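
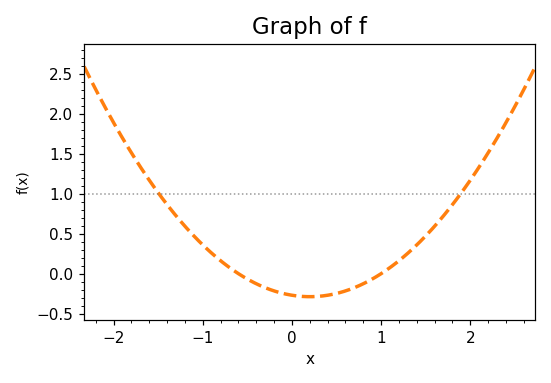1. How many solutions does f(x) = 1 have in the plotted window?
2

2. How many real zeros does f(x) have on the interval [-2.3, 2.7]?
2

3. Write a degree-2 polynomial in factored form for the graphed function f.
y = 0.45(x + 0.6)(x - 1)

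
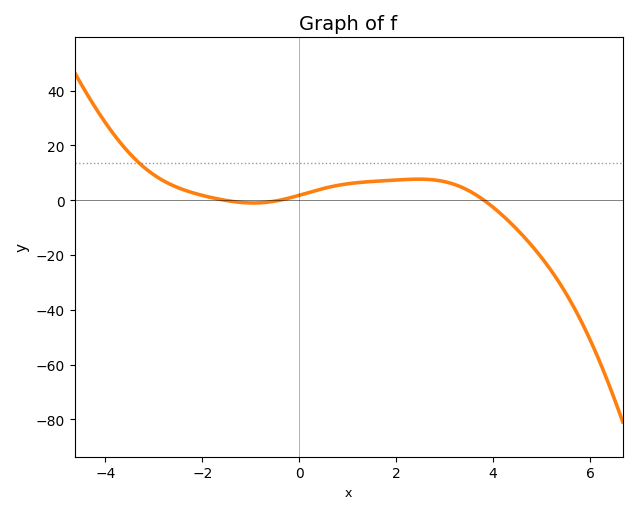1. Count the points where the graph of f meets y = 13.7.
1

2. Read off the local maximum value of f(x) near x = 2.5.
7.66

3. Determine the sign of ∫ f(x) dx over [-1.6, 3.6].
positive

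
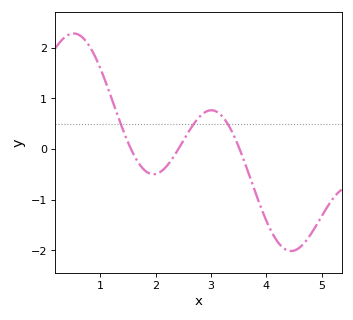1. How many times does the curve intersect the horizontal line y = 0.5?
3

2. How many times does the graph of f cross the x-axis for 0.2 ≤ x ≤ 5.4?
3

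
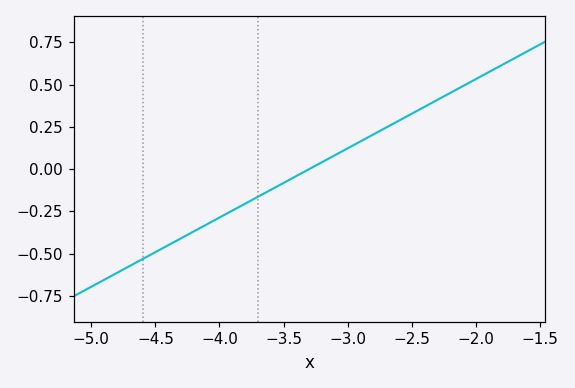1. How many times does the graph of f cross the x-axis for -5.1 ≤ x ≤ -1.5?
1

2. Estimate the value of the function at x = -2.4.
0.36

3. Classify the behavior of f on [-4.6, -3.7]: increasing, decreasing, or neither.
increasing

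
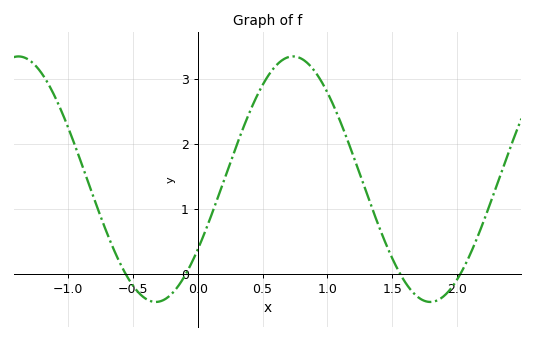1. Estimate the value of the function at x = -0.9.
1.7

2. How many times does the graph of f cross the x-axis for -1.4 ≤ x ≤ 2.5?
4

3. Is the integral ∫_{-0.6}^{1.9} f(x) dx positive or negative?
positive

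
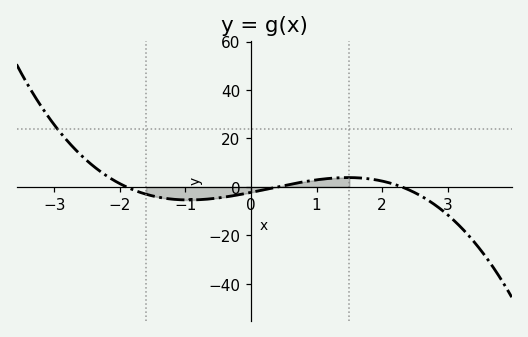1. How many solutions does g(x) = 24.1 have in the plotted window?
1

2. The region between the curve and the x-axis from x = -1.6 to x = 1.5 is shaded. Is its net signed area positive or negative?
negative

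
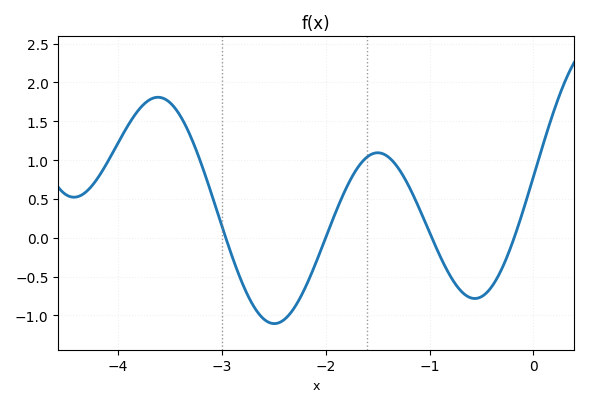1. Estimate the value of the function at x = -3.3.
1.3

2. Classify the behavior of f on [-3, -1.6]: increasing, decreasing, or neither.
neither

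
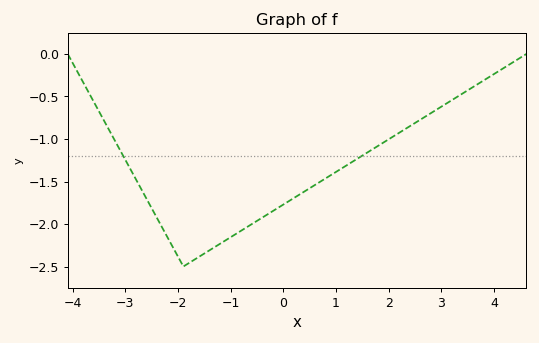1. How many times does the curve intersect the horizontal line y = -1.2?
2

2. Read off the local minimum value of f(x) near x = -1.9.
-2.5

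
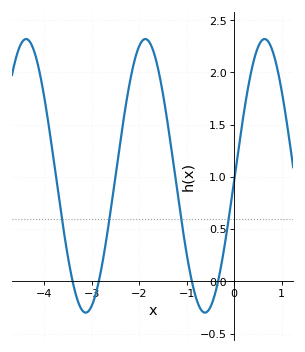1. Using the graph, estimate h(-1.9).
2.32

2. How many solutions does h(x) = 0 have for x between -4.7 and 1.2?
4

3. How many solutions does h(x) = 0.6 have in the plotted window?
4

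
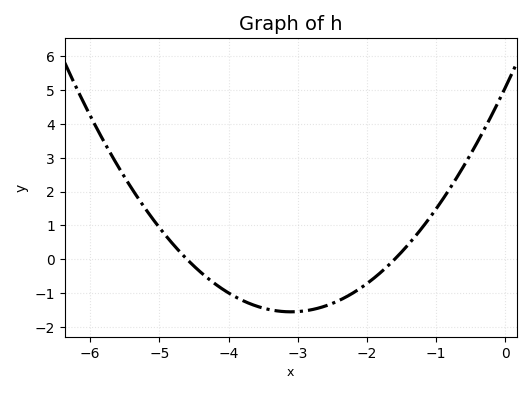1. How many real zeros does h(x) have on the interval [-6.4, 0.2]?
2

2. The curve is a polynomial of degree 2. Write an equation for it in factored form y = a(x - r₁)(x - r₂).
y = 0.69(x + 4.6)(x + 1.6)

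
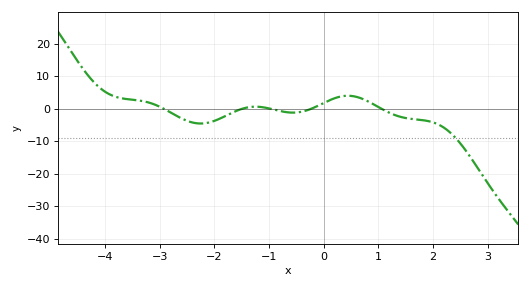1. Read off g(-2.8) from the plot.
-1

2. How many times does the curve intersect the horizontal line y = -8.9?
1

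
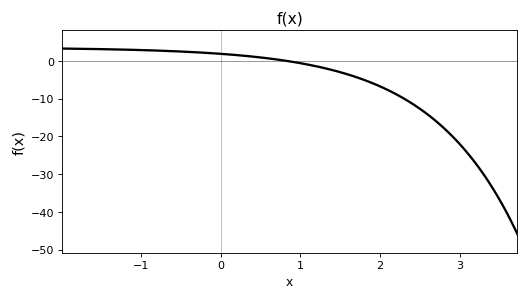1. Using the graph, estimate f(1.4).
-2.37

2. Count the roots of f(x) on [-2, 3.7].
1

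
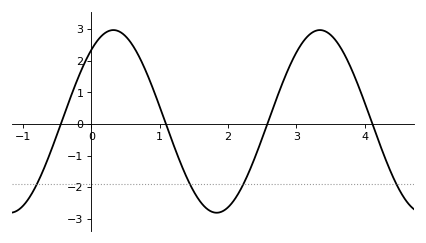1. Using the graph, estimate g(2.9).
1.83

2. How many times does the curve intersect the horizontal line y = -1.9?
4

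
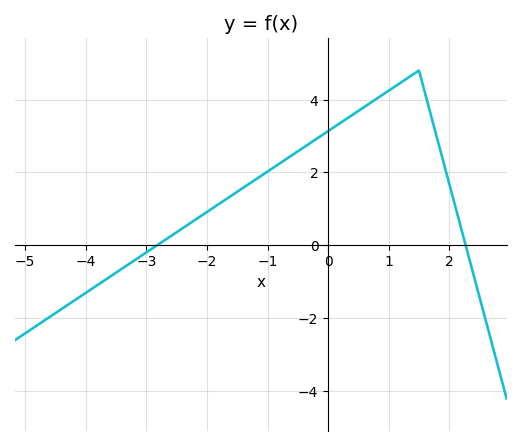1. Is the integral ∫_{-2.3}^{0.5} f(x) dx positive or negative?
positive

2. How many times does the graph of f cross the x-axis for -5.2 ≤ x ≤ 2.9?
2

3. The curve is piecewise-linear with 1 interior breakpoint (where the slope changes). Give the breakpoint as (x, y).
(1.5, 4.8)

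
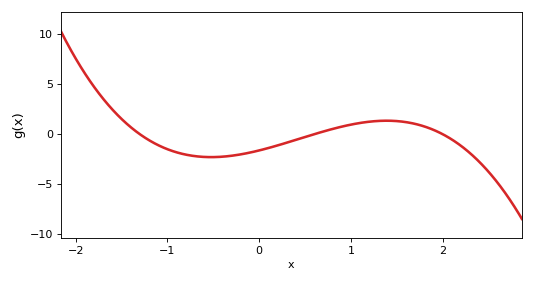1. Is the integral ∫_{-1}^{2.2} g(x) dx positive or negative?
negative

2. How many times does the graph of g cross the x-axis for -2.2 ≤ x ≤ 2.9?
3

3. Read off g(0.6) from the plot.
0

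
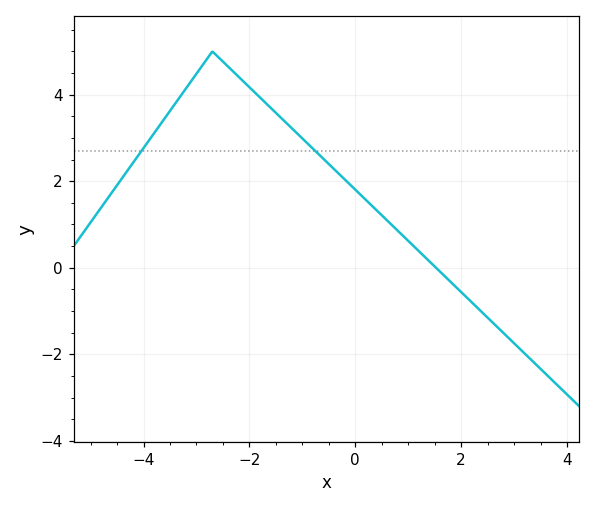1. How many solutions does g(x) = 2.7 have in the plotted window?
2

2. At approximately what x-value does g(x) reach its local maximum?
-2.7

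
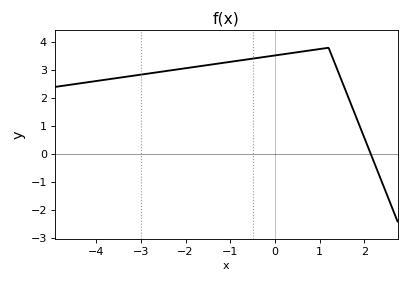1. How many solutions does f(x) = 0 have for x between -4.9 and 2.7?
1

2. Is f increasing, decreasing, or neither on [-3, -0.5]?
increasing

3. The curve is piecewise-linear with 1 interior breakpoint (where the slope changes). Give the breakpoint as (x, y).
(1.2, 3.8)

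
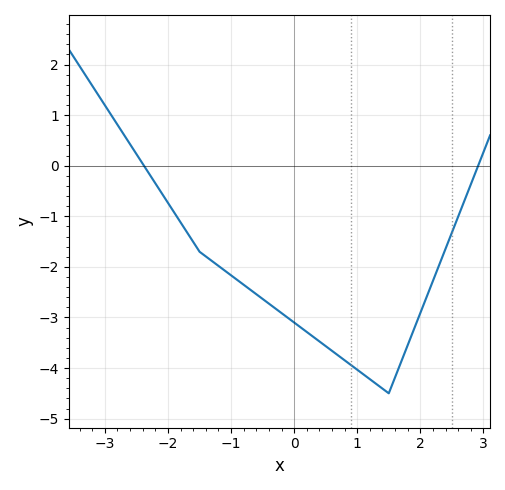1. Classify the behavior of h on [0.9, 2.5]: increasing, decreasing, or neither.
neither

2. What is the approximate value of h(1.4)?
-4.41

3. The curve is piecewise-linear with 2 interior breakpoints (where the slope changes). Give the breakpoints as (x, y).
(-1.5, -1.7); (1.5, -4.5)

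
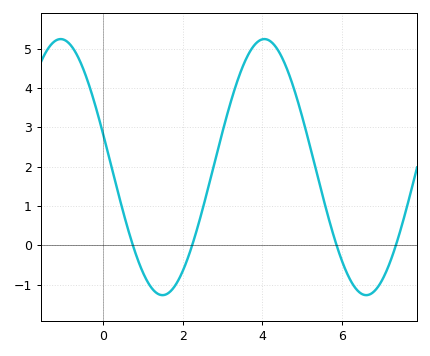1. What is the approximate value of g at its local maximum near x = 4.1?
5.2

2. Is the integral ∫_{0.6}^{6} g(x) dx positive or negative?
positive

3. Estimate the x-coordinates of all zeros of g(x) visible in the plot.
0.8, 2.2, 5.8, 7.4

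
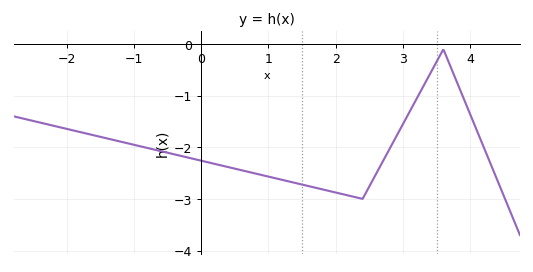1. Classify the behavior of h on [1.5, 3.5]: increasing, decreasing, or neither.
neither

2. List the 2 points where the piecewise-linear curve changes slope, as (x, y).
(2.4, -3); (3.6, -0.1)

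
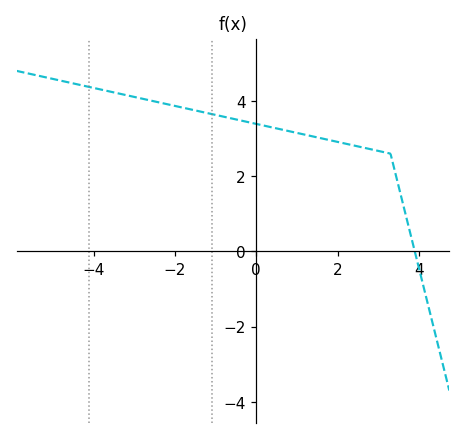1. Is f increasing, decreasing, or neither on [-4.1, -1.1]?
decreasing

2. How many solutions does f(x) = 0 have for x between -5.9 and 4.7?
1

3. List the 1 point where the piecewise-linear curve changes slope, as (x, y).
(3.3, 2.6)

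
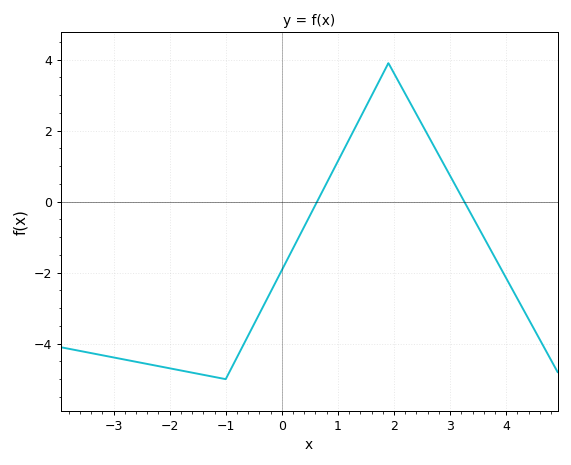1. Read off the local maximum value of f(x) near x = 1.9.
3.9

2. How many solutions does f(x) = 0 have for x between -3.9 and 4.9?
2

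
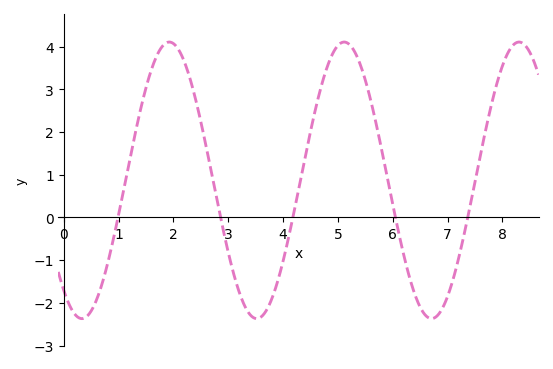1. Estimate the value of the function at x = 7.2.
-1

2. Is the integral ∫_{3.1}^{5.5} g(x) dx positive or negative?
positive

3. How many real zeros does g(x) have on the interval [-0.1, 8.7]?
5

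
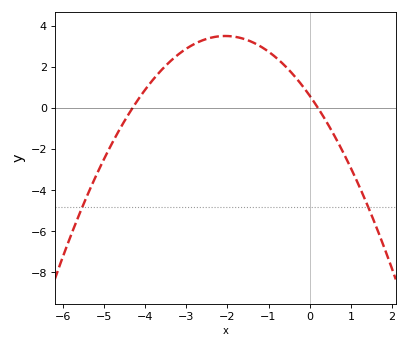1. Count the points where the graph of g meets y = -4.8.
2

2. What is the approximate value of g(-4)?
0.8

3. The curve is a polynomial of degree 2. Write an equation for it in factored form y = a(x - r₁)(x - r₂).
y = -0.69(x + 4.3)(x - 0.2)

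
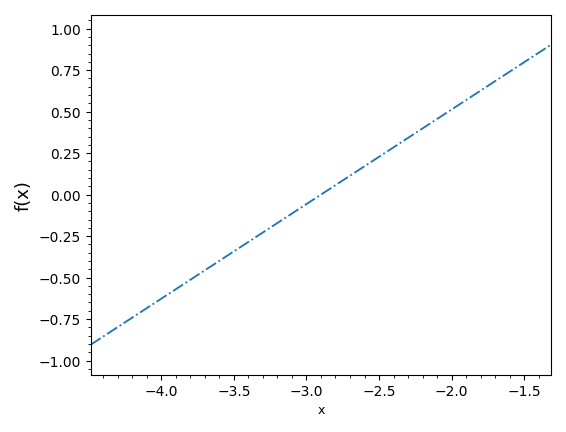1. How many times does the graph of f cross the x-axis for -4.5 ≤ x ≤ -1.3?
1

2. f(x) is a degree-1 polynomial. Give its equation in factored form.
y = 0.57(x + 2.9)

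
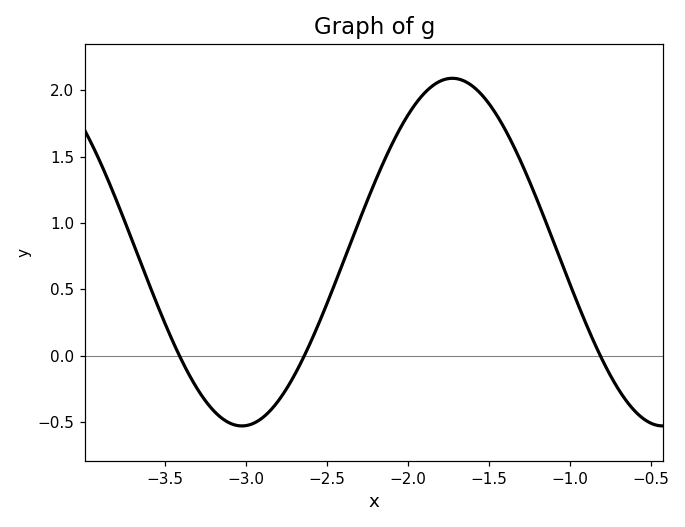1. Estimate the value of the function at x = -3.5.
0.251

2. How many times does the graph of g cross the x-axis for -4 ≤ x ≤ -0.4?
3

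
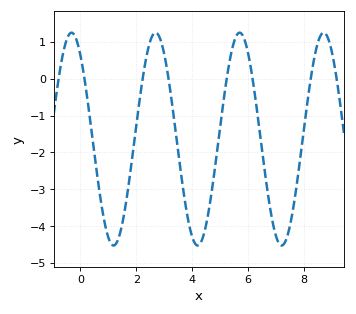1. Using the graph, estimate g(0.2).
-0.275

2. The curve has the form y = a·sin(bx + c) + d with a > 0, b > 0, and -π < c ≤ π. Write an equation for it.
y = 2.89sin(2.09x + 2.23) - 1.64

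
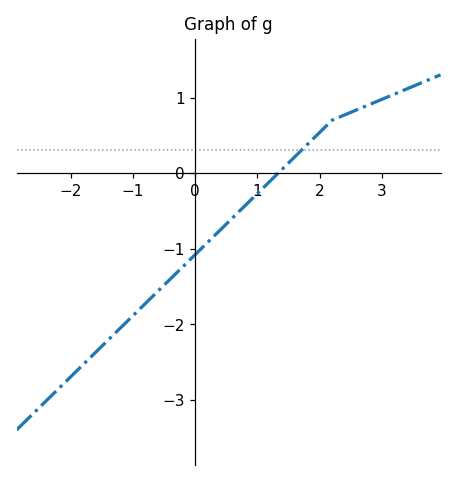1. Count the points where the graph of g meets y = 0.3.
1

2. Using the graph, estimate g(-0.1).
-1.16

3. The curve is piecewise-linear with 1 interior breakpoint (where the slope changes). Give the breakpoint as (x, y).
(2.2, 0.7)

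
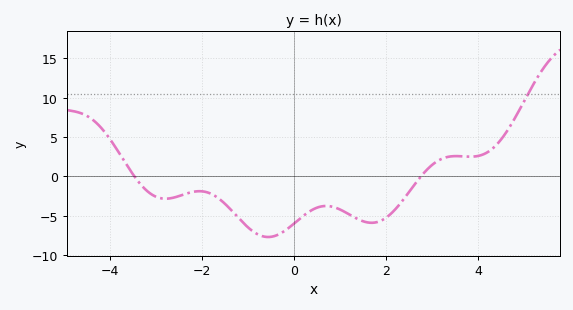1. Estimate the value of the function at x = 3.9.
2.52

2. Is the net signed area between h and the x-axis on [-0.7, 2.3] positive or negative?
negative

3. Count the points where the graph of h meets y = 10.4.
1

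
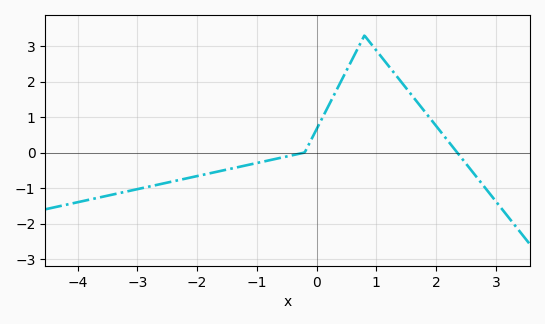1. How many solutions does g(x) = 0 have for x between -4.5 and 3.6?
2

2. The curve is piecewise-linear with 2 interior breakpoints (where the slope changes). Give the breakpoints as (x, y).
(-0.2, 0); (0.8, 3.3)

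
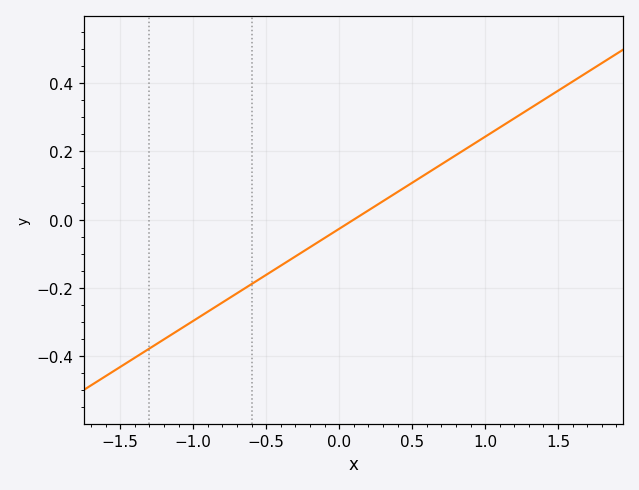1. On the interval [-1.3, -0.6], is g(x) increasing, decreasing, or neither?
increasing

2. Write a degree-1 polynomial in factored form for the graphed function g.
y = 0.27(x - 0.1)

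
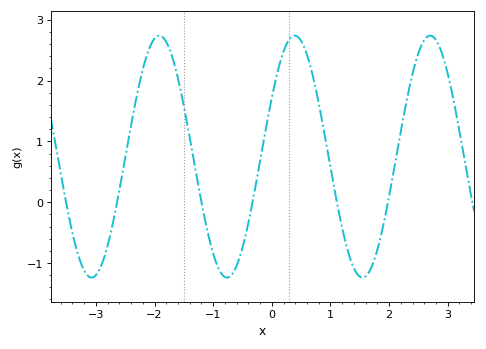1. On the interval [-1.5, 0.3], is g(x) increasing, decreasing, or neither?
neither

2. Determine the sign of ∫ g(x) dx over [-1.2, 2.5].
positive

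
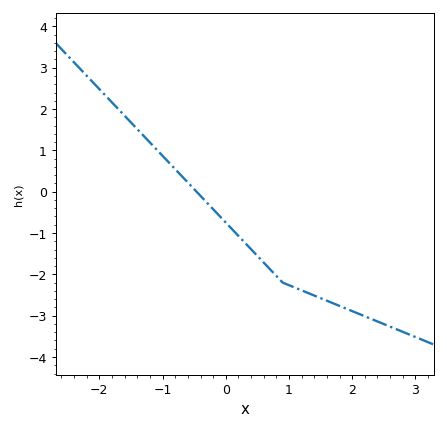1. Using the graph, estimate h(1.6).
-2.64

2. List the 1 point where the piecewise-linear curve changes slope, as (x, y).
(0.9, -2.2)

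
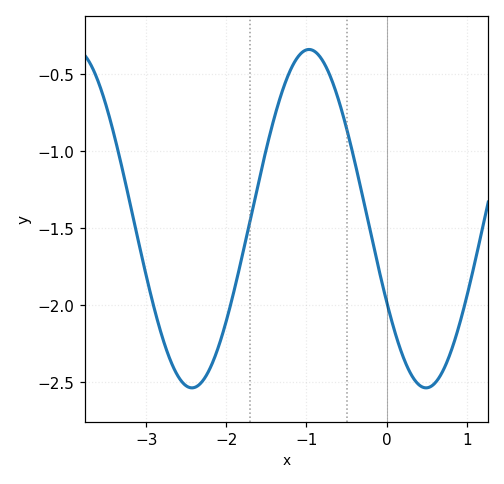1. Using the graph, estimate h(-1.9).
-1.9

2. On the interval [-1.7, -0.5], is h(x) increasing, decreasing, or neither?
neither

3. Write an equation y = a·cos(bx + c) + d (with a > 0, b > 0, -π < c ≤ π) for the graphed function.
y = 1.1cos(2.1x + 2.1) - 1.44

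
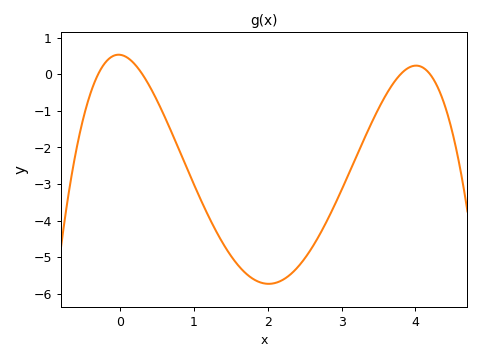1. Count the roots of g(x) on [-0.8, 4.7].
4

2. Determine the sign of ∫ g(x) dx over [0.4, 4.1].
negative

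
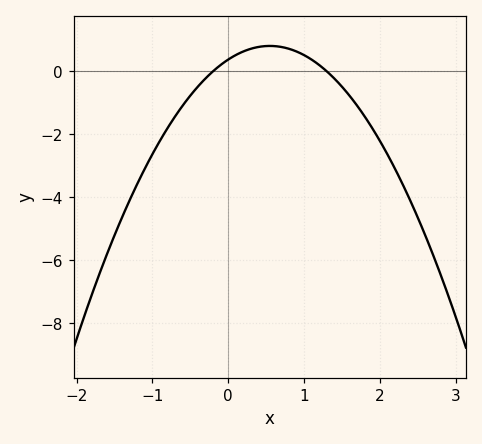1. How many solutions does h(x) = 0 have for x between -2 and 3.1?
2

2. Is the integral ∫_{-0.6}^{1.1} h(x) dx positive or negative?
positive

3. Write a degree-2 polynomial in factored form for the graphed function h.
y = -1.43(x + 0.2)(x - 1.3)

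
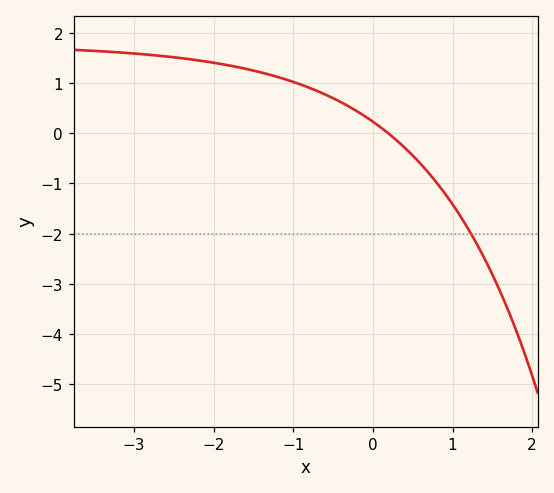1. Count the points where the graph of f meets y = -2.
1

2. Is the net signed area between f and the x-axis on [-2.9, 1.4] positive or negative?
positive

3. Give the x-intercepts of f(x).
0.192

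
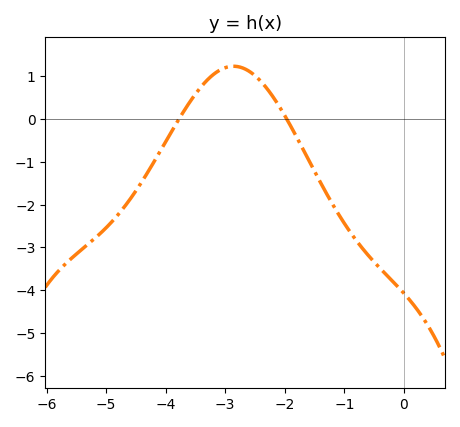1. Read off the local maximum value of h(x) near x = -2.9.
1.2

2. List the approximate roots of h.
-3.8, -2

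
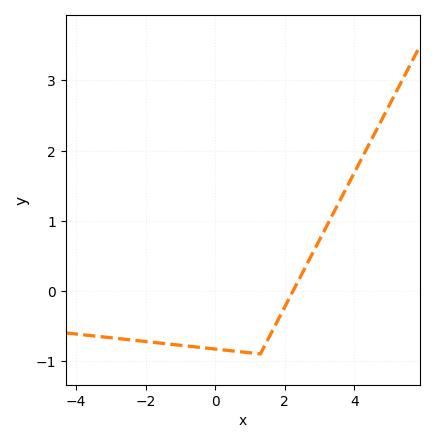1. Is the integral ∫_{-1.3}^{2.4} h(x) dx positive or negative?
negative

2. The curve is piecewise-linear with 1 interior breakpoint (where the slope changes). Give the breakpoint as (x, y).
(1.3, -0.9)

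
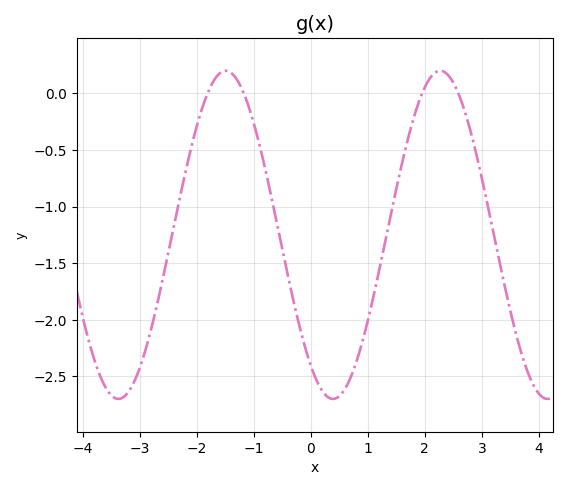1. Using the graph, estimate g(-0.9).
-0.45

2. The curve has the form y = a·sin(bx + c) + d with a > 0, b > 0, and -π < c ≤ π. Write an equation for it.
y = 1.45sin(1.7x - 2.2) - 1.25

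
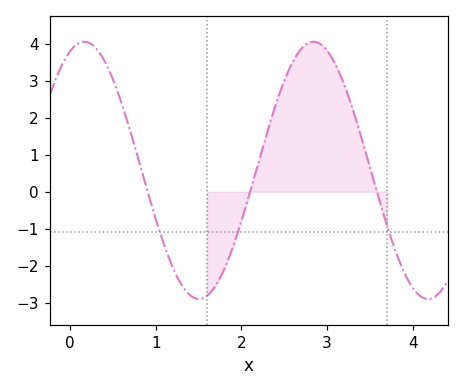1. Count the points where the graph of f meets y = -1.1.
3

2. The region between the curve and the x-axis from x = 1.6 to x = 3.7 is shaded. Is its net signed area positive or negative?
positive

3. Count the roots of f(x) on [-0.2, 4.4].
3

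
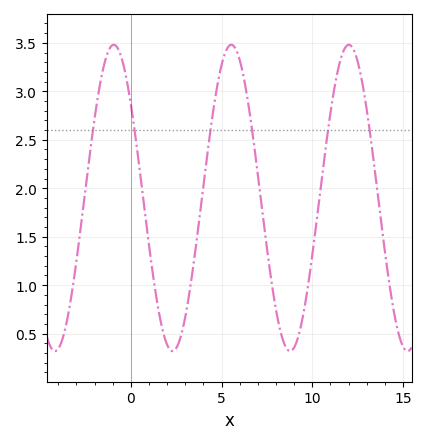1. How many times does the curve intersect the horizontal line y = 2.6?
6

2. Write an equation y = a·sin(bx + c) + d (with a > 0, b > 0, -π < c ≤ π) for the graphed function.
y = 1.58sin(0.97x + 2.48) + 1.9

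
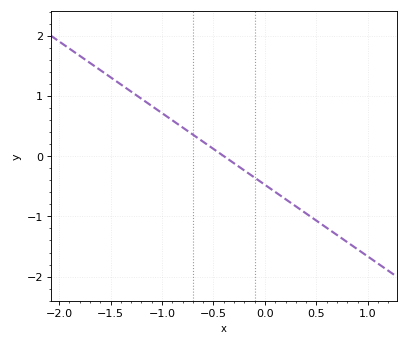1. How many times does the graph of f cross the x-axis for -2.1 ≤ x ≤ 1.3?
1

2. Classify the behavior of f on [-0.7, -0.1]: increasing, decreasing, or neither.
decreasing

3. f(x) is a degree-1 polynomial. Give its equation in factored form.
y = -1.19(x + 0.4)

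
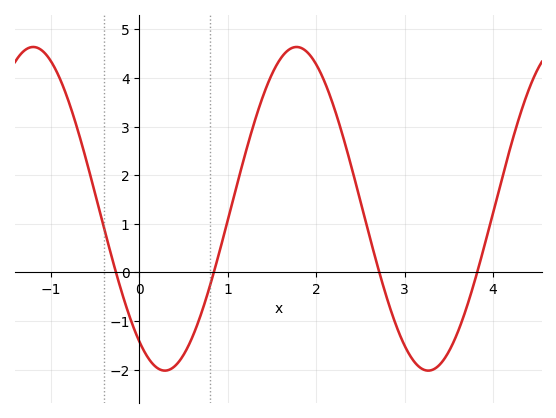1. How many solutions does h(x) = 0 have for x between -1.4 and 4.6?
4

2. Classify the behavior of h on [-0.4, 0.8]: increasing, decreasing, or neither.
neither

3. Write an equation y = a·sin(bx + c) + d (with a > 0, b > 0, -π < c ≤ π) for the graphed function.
y = 3.33sin(2.1x - 2.2) + 1.31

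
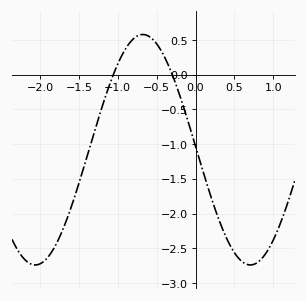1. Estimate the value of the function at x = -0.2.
-0.3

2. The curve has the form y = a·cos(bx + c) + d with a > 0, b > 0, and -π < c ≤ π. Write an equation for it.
y = 1.66cos(2.3x + 1.5) - 1.08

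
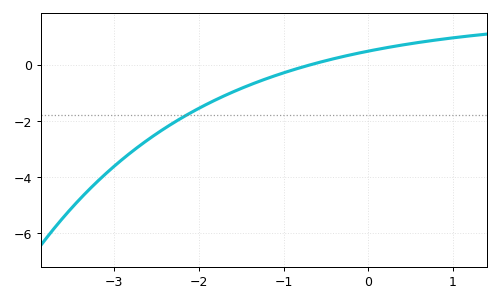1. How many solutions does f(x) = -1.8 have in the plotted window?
1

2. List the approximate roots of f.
-0.677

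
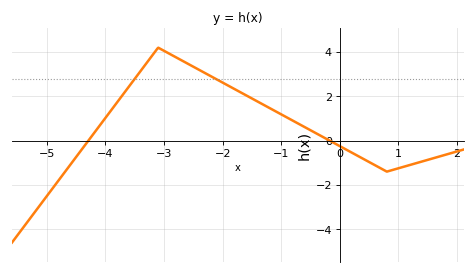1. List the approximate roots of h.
-4.29, -0.175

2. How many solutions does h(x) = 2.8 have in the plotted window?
2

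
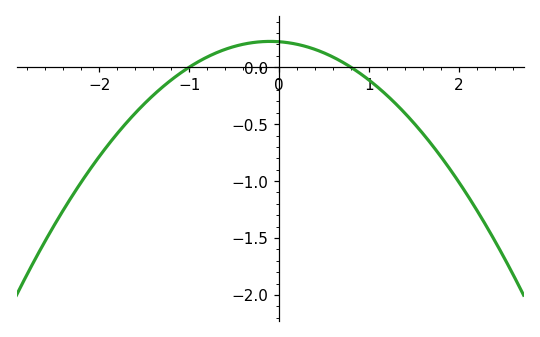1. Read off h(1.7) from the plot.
-0.7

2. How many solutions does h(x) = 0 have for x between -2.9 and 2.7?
2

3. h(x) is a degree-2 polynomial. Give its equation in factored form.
y = -0.28(x + 1)(x - 0.8)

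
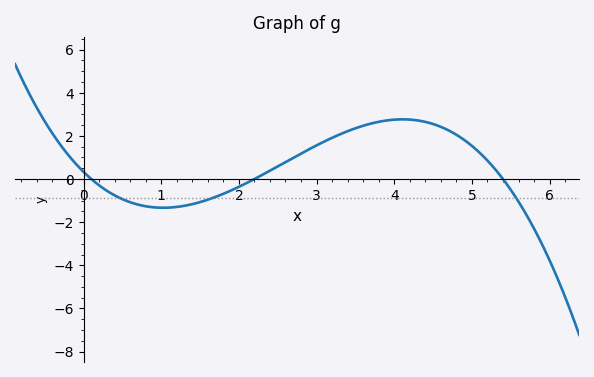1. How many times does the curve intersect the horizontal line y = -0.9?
3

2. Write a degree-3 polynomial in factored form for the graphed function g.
y = -0.28(x - 0.1)(x - 2.2)(x - 5.4)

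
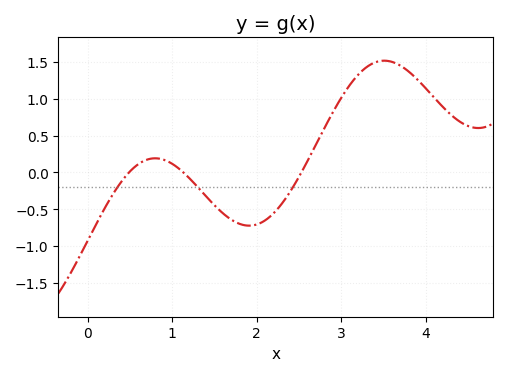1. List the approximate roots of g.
0.5, 1.1, 2.5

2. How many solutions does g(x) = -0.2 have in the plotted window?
3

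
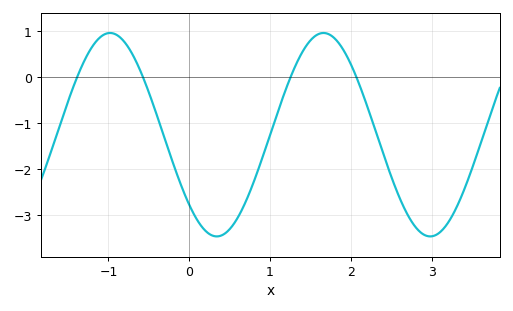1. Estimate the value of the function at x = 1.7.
0.94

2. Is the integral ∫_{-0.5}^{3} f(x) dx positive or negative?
negative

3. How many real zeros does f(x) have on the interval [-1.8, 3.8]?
4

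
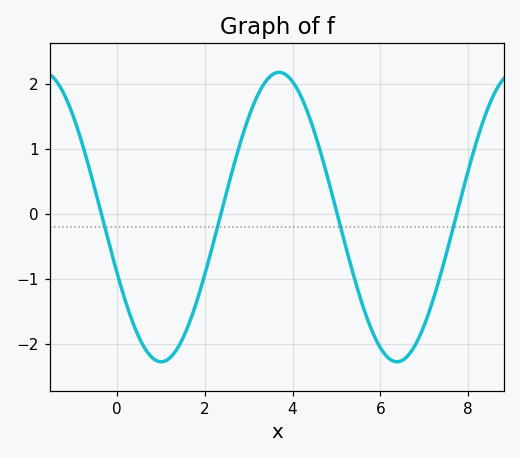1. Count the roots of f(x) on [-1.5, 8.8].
4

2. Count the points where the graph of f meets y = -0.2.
4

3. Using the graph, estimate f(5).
0.043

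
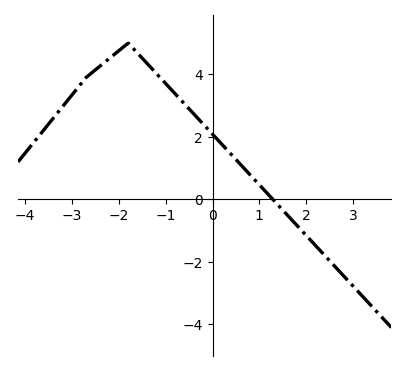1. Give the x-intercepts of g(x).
1.2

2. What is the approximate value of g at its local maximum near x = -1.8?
5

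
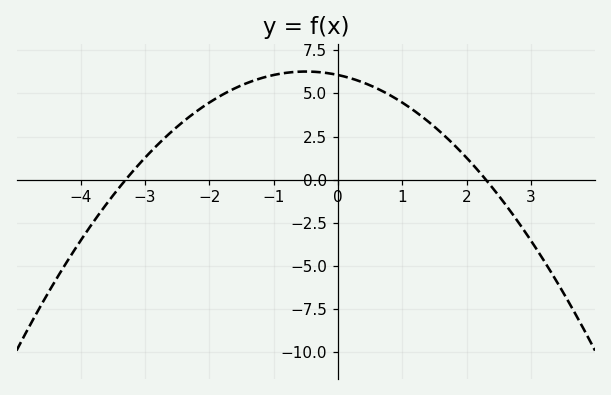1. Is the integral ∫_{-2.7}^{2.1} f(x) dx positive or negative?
positive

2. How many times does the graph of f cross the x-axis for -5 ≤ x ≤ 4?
2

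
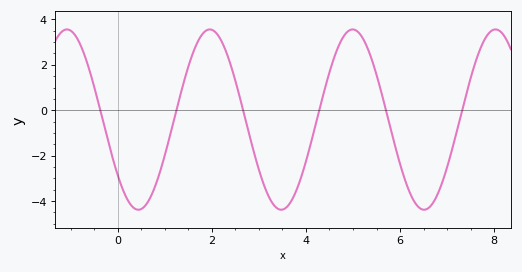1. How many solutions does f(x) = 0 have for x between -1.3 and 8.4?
6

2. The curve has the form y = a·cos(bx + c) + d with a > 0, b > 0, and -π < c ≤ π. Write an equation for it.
y = 3.97cos(2.1x + 2.2) - 0.41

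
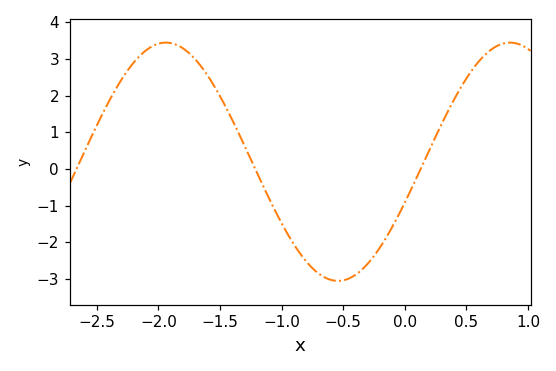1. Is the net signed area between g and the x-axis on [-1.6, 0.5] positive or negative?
negative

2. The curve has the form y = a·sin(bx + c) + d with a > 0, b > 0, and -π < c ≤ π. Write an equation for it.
y = 3.25sin(2.2x - 0.35) + 0.2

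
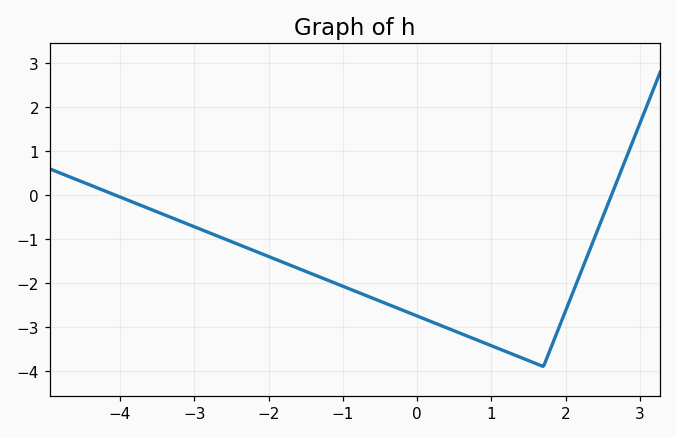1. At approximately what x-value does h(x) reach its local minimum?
1.6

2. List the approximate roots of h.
-4, 2.6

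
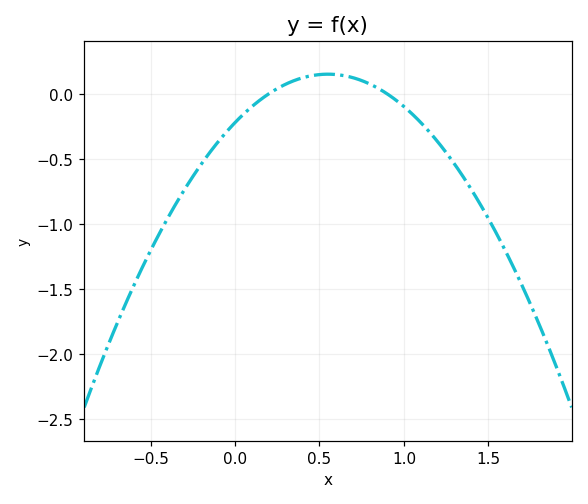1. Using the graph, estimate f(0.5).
0.15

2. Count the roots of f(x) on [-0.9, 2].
2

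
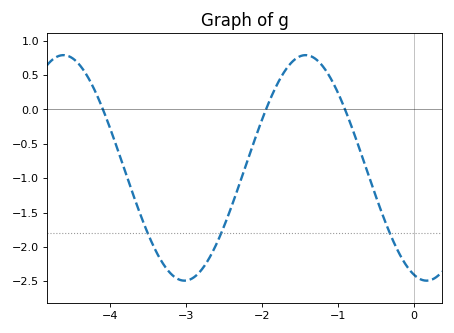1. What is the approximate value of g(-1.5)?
0.773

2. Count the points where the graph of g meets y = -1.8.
3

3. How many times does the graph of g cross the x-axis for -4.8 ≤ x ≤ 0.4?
3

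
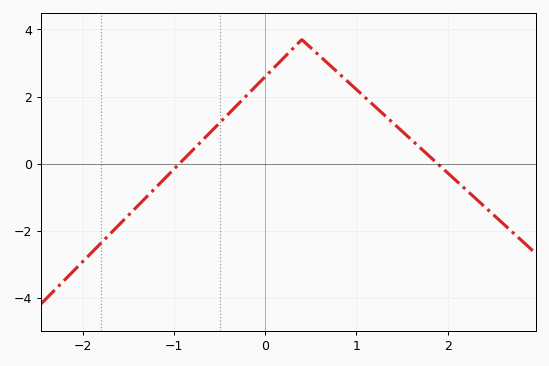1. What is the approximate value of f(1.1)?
1.96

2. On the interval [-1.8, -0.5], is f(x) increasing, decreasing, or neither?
increasing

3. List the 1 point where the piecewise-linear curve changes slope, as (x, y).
(0.4, 3.7)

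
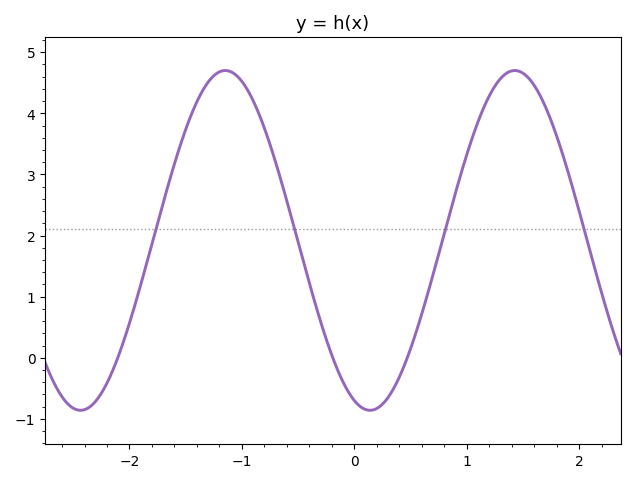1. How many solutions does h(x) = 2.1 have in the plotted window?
4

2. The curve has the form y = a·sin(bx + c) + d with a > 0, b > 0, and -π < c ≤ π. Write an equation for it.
y = 2.78sin(2.4x - 1.9) + 1.92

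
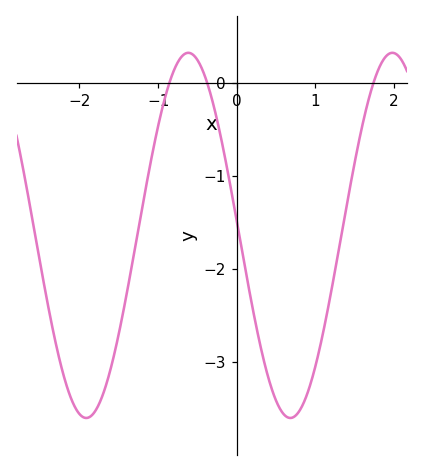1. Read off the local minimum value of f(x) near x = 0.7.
-3.6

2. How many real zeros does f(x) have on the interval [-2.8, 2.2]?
3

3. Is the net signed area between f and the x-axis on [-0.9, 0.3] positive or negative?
negative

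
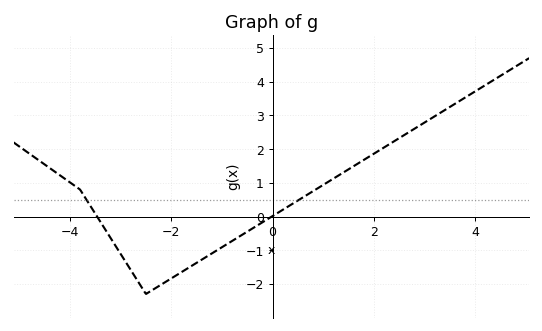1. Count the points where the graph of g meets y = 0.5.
2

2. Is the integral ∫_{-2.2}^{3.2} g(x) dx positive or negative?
positive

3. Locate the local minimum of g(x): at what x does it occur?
-2.4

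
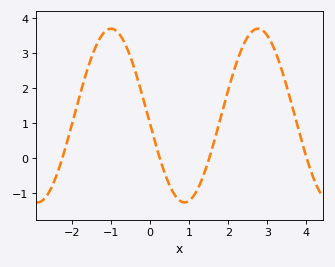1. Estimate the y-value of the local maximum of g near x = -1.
3.7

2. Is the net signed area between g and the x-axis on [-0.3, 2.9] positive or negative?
positive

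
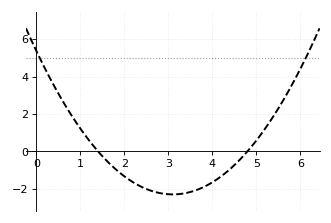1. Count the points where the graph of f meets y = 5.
2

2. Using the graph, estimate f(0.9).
1.6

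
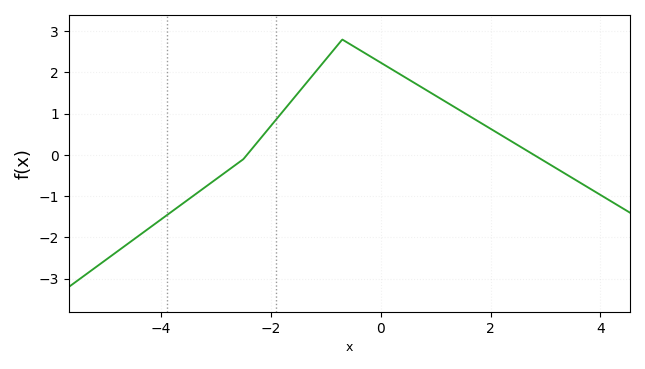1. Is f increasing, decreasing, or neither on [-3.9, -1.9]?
increasing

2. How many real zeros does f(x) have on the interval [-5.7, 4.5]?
2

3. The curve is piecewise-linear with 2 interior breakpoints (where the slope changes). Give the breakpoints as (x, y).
(-2.5, -0.1); (-0.7, 2.8)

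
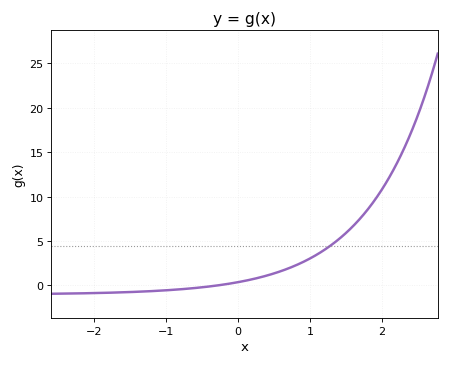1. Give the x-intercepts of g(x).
-0.289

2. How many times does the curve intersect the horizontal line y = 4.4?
1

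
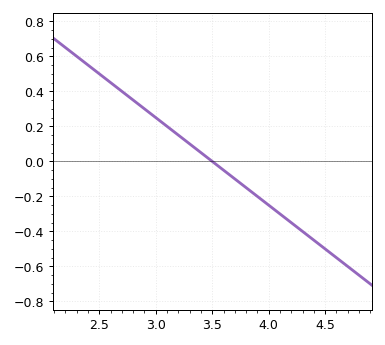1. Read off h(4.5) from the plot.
-0.5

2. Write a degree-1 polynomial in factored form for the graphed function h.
y = -0.5(x - 3.5)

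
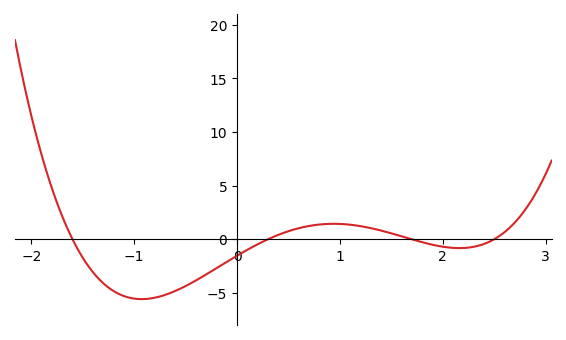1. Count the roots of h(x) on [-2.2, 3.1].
4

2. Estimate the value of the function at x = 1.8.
-0.268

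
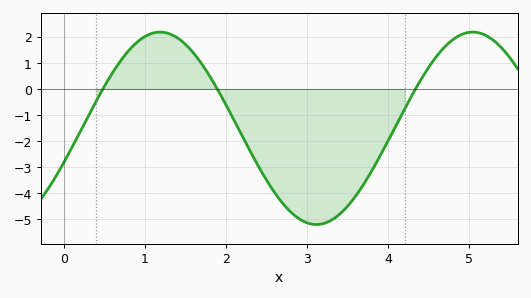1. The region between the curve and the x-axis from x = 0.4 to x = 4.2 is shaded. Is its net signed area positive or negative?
negative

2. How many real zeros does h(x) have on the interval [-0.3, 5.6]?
3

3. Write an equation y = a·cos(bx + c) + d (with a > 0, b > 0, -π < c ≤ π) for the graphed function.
y = 3.69cos(1.63x - 1.93) - 1.51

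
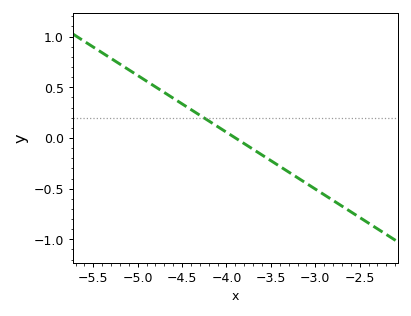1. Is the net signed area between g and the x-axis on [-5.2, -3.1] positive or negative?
positive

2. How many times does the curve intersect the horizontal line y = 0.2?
1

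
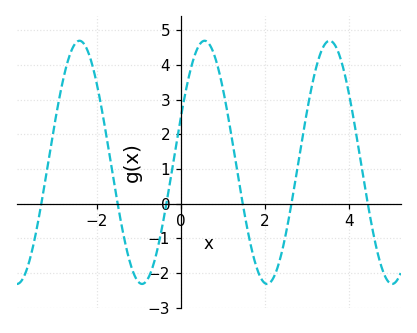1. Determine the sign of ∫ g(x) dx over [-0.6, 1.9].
positive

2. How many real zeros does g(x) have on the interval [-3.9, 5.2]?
6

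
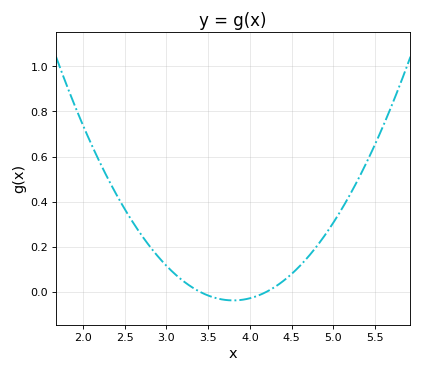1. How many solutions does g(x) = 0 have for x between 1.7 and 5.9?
2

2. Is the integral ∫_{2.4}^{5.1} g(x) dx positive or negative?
positive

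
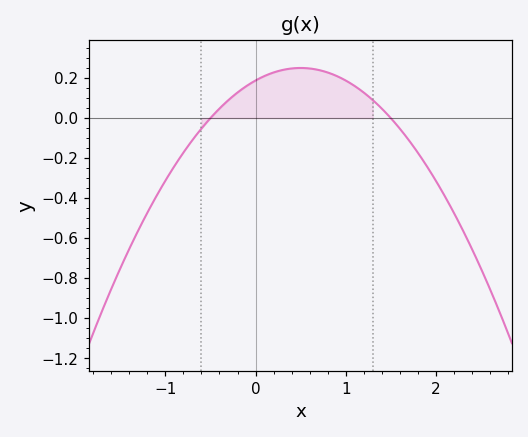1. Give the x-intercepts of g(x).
-0.5, 1.5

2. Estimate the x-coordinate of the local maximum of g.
0.5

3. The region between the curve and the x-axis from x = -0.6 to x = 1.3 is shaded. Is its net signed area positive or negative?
positive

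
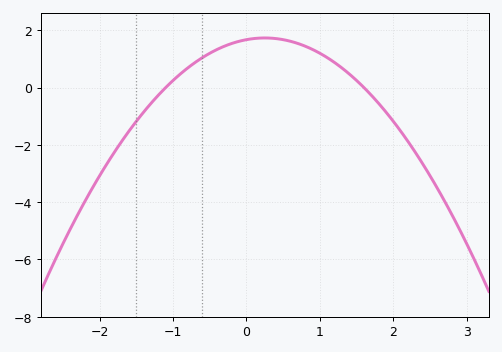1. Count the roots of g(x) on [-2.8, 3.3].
2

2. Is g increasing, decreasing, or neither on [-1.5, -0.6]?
increasing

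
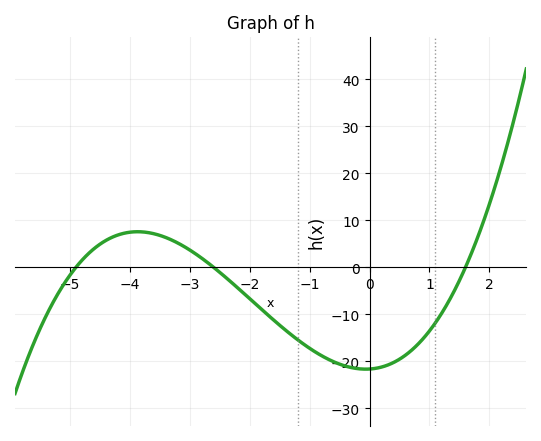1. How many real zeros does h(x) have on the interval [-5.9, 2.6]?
3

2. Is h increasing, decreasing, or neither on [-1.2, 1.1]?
neither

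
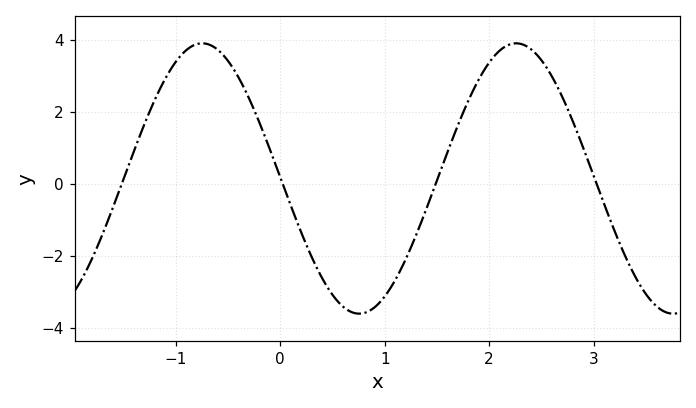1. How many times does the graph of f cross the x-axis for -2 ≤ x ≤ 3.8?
4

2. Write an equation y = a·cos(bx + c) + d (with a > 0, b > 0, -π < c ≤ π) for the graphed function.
y = 3.76cos(2.09x + 1.56) + 0.15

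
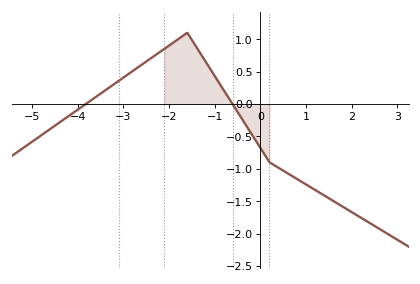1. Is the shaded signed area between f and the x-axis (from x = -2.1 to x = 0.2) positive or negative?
positive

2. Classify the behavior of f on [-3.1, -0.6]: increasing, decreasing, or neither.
neither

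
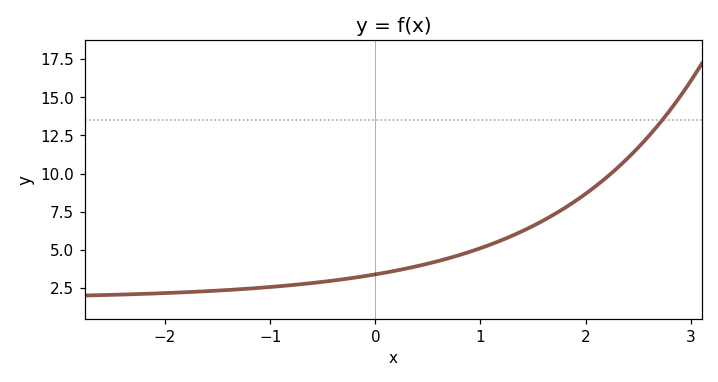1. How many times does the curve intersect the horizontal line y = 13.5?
1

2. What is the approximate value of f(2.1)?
9.2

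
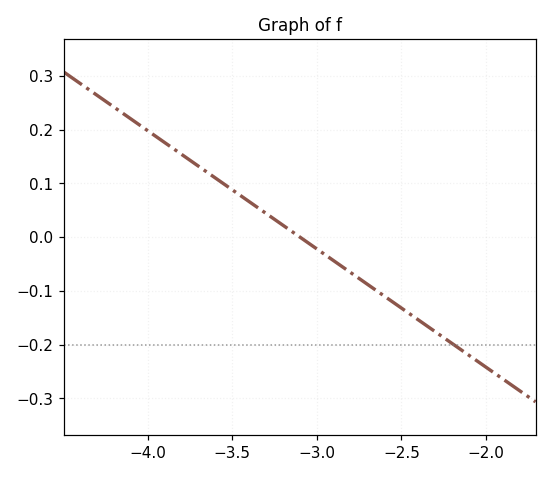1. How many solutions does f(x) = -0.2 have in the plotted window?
1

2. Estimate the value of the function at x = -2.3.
-0.176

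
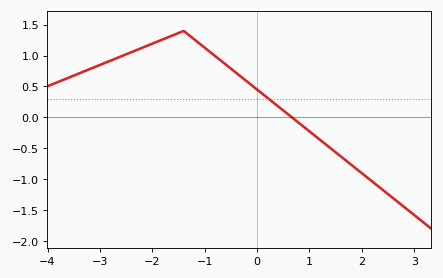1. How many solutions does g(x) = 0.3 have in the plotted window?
1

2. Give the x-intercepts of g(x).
0.7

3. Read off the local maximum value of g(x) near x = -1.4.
1.4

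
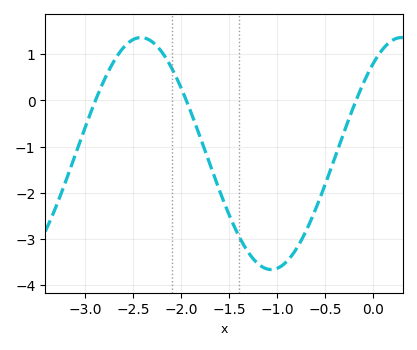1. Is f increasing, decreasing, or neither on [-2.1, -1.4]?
decreasing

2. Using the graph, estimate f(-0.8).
-3.2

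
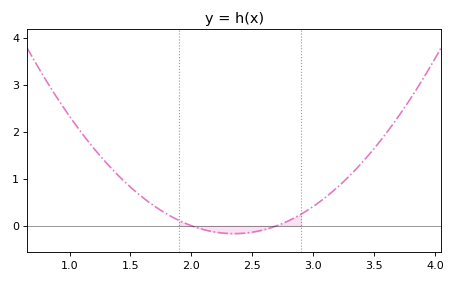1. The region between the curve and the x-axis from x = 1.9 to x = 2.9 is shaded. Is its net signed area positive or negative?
negative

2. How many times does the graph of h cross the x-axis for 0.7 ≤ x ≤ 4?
2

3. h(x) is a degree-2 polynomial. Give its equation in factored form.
y = 1.37(x - 2)(x - 2.7)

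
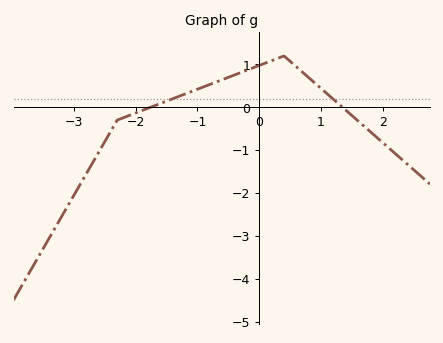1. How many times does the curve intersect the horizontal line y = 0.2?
2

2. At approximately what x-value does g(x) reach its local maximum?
0.401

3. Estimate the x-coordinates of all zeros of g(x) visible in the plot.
-1.76, 1.35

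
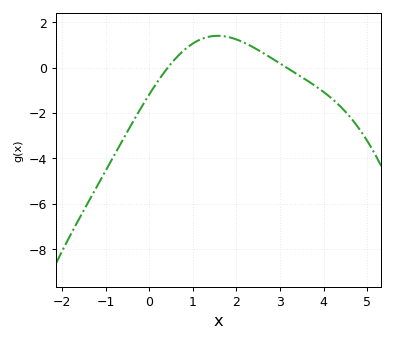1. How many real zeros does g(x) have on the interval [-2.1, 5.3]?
2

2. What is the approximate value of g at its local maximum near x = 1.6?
1.4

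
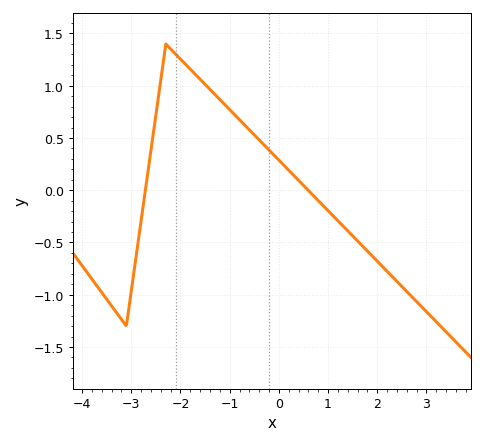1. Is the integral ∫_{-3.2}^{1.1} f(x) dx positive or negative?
positive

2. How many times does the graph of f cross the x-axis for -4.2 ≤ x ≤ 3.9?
2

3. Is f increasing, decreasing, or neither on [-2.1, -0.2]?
decreasing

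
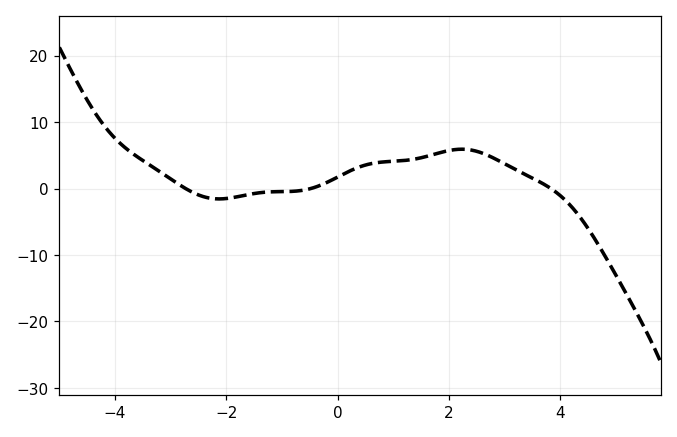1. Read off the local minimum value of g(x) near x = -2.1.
-2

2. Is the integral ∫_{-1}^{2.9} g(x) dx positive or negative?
positive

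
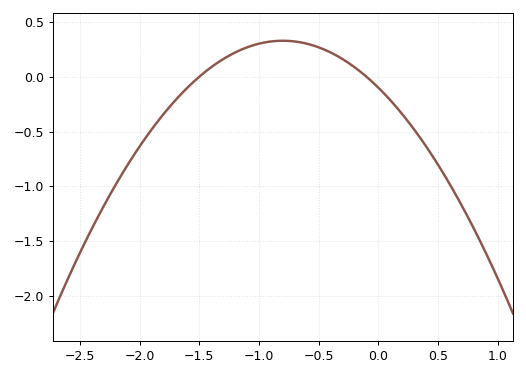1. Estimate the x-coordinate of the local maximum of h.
-0.8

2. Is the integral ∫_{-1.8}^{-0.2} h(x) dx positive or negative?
positive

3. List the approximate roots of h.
-1.5, -0.1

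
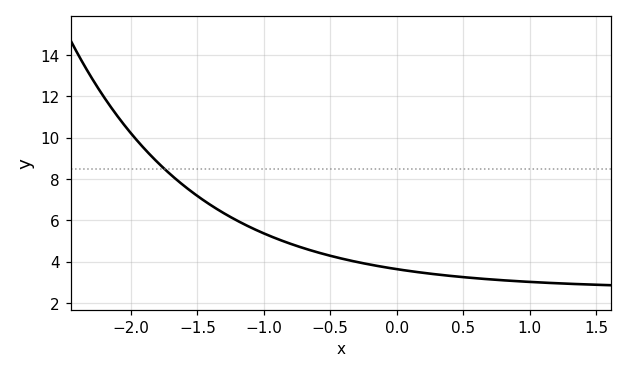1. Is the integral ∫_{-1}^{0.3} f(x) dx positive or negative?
positive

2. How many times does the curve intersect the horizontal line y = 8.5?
1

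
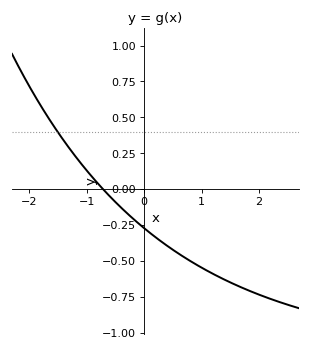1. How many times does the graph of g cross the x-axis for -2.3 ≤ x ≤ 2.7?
1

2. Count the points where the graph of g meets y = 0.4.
1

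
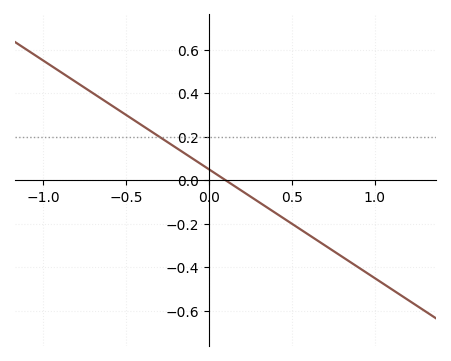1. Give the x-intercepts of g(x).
0.1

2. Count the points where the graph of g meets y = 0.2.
1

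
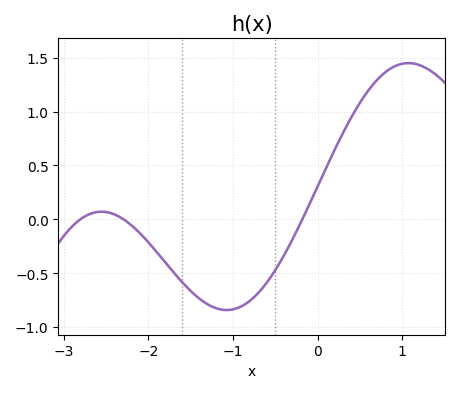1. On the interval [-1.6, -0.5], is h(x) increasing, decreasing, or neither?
neither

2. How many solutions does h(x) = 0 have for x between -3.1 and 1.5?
3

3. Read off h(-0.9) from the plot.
-0.8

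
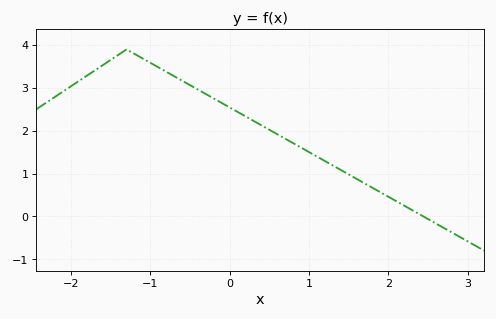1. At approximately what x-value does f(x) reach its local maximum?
-1.3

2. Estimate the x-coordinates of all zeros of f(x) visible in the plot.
2.4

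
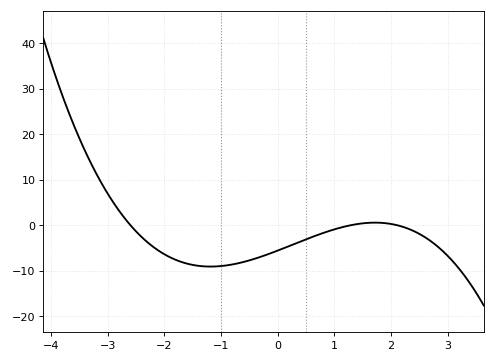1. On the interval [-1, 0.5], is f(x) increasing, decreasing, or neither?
increasing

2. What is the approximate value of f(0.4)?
-3.63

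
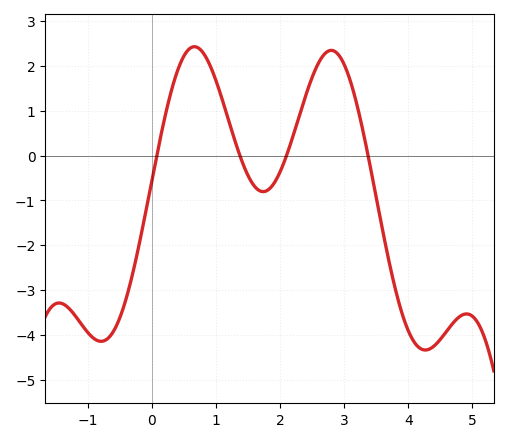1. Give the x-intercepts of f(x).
0.1, 1.4, 2.1, 3.4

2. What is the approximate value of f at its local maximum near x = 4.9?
-3.5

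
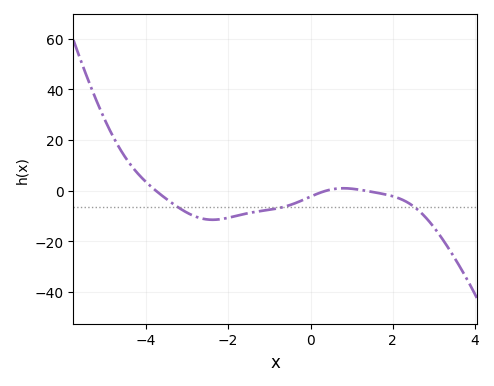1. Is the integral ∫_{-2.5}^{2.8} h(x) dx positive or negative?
negative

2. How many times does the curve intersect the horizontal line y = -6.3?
3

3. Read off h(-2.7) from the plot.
-10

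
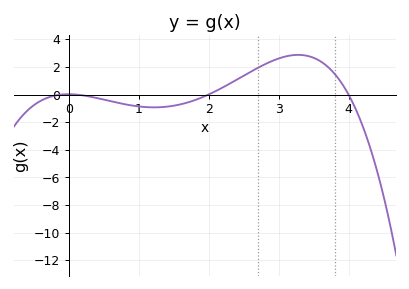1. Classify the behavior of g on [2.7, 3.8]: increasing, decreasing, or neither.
neither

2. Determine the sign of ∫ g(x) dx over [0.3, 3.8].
positive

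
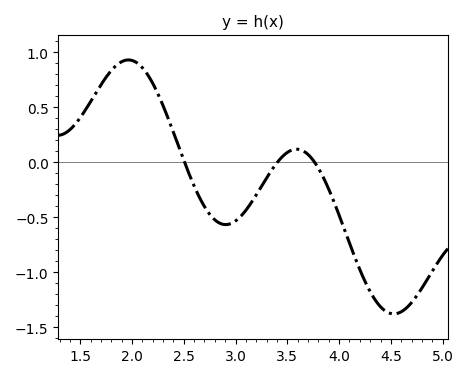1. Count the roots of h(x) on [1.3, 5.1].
3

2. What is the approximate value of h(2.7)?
-0.403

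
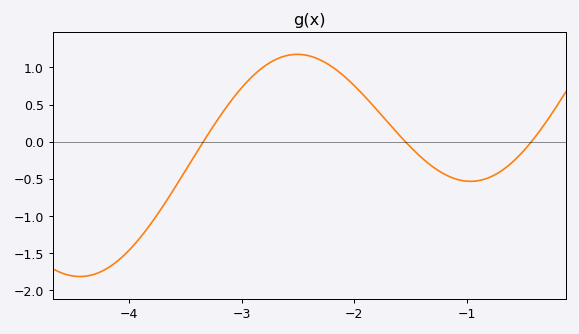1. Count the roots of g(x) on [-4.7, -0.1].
3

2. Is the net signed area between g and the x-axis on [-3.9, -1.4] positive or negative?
positive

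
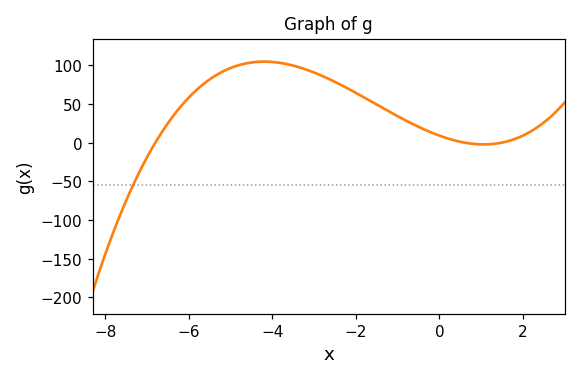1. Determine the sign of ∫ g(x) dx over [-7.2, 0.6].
positive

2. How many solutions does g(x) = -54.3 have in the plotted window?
1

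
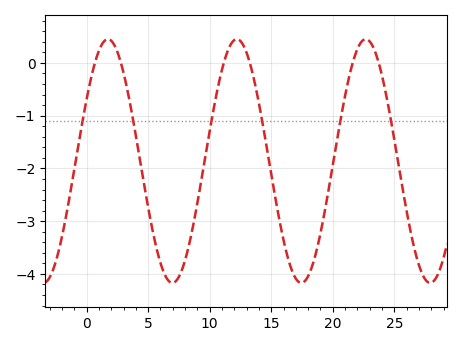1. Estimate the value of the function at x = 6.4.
-4.04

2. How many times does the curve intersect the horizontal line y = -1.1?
6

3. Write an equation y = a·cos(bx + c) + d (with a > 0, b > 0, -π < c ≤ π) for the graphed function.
y = 2.31cos(0.6x - 1.04) - 1.86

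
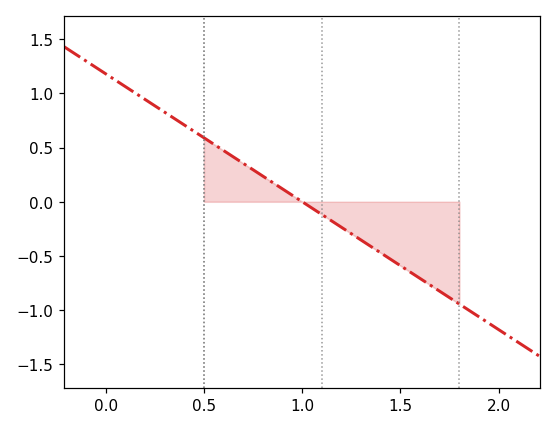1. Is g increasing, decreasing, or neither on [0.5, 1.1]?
decreasing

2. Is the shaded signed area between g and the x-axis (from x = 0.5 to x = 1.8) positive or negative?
negative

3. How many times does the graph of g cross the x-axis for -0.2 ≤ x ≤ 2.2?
1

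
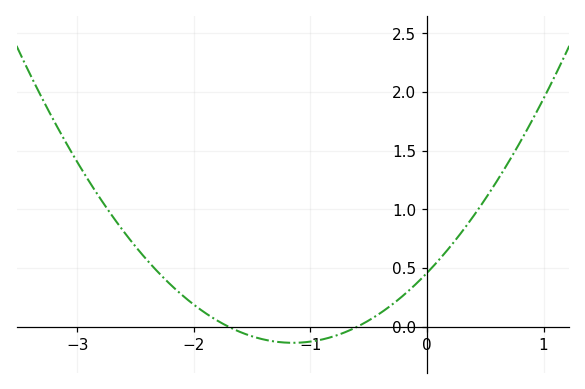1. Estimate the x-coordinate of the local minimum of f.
-1.15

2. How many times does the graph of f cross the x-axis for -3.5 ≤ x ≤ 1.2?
2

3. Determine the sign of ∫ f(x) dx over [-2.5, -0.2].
positive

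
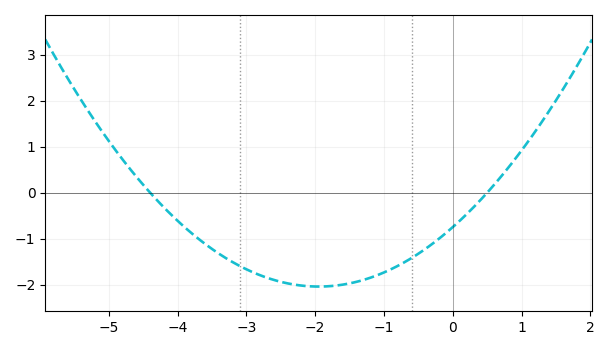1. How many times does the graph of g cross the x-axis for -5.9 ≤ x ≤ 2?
2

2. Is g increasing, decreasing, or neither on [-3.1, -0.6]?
neither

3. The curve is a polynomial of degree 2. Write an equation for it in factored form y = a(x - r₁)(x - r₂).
y = 0.34(x + 4.4)(x - 0.5)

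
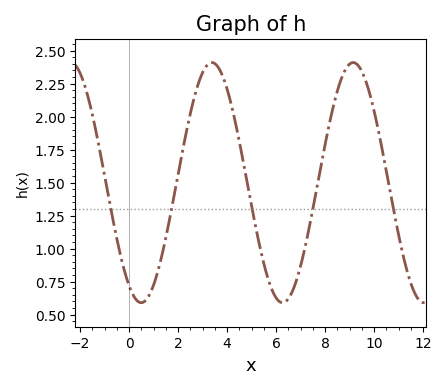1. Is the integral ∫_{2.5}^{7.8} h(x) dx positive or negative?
positive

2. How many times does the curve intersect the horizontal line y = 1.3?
5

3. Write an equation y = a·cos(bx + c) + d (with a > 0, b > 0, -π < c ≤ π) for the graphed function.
y = 0.91cos(1.09x + 2.6) + 1.5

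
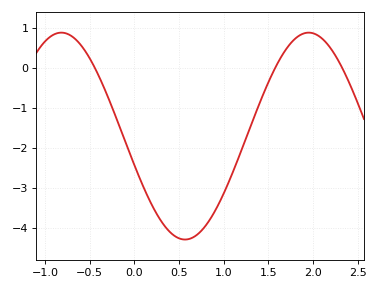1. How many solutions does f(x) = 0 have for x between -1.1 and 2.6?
3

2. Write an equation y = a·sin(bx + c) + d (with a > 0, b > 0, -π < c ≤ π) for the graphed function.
y = 2.59sin(2.3x - 2.9) - 1.71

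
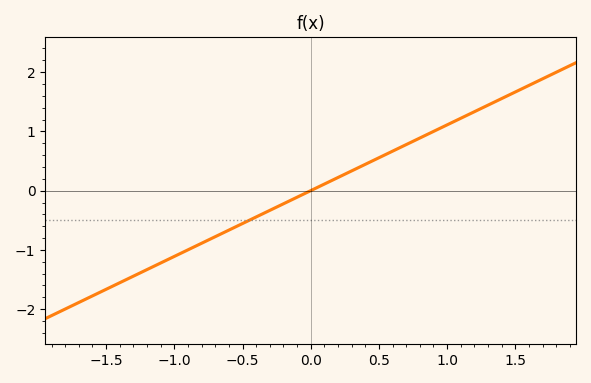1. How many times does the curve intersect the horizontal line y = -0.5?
1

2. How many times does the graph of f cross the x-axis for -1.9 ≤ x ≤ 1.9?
1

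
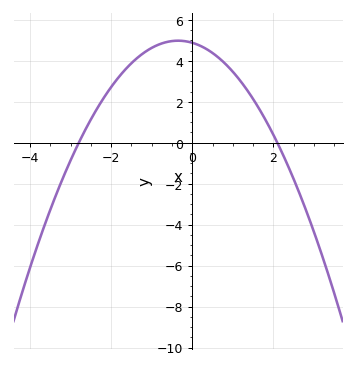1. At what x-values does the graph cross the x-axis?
-2.8, 2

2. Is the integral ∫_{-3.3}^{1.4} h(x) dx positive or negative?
positive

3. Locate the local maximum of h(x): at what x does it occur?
-0.4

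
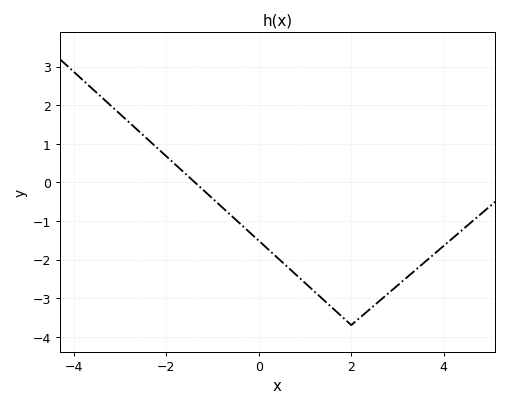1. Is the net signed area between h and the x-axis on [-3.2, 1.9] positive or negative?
negative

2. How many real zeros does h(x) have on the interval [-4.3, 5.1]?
1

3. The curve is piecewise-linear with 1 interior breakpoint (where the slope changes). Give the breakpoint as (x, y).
(2, -3.7)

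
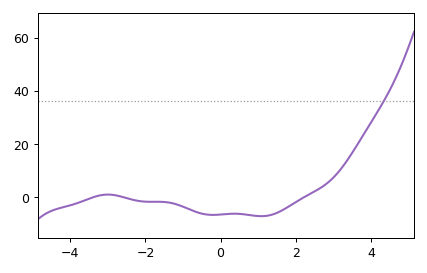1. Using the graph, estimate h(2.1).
-0.91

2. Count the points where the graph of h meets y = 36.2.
1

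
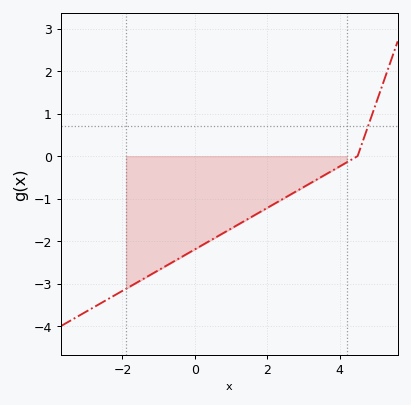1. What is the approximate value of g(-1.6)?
-2.97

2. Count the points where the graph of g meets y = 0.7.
1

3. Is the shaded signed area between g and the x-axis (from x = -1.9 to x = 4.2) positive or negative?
negative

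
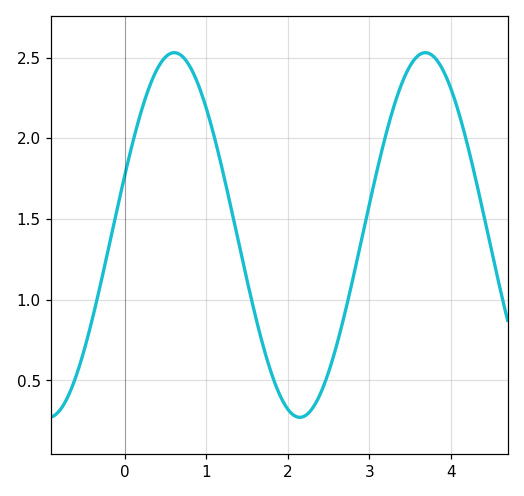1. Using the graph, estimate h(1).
2.19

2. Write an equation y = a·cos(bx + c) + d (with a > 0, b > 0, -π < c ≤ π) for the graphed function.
y = 1.13cos(2.04x - 1.24) + 1.4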